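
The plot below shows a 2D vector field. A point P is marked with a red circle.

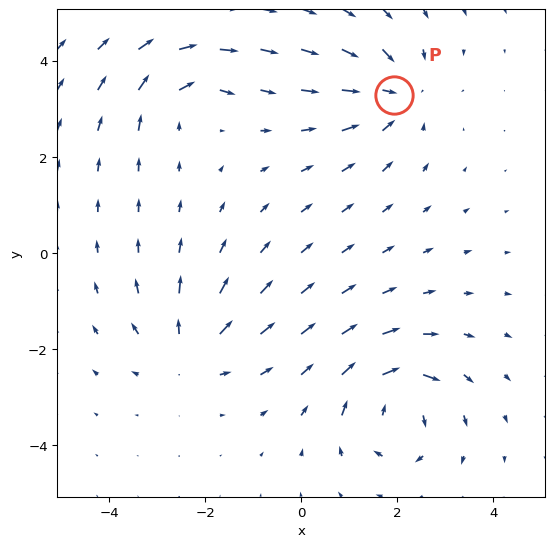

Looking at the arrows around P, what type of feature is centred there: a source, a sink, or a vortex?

At P (1.9, 3.3) the arrows converge inward. Divergence about -4, curl ≈0 — negative divergence with near-zero curl is a sink.

sink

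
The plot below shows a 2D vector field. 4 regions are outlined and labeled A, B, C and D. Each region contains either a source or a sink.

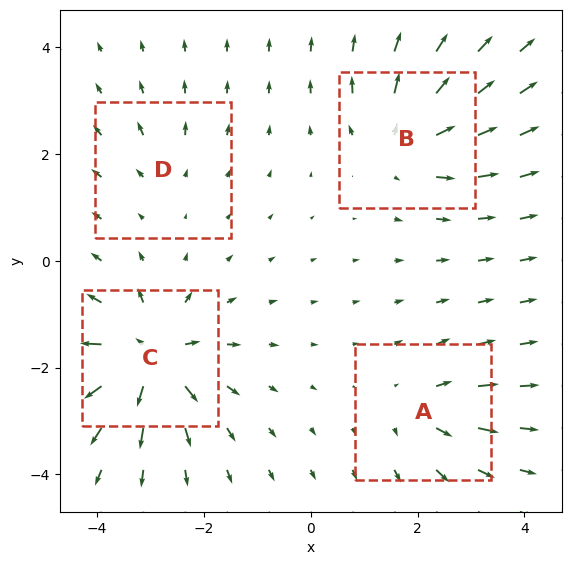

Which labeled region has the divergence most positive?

C

Divergence at each region's feature centre — A: about +4, B: about +6, C: about +8, D: about +3. Region C is most positive.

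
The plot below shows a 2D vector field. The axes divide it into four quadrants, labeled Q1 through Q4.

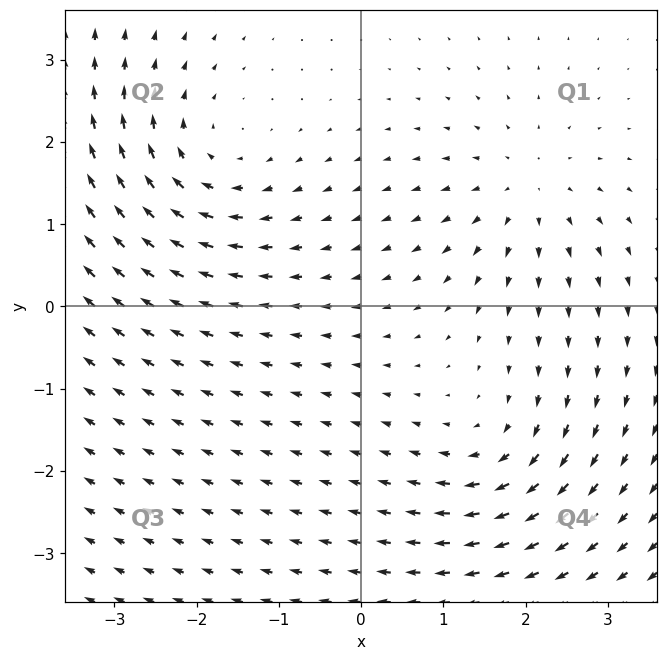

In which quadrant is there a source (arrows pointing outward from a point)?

The source sits at approximately (2.0, 1.4), which lies in quadrant Q1. The divergence there is about +3, positive as expected for a source.

Q1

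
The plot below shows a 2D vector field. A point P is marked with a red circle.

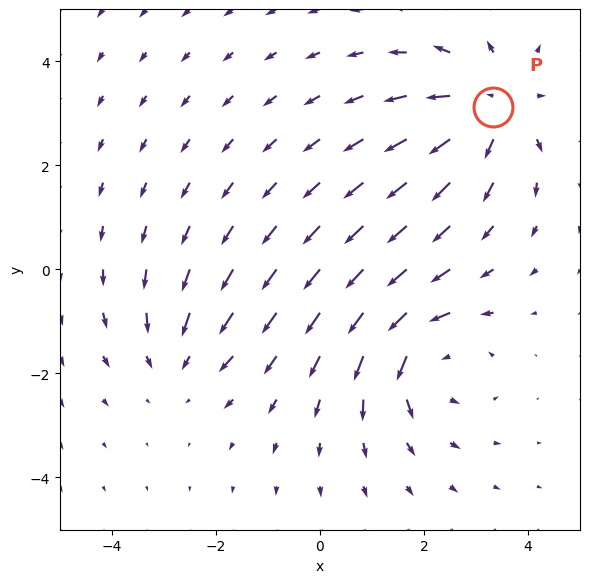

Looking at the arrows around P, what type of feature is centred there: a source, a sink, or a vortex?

source

At P (3.3, 3.1) the arrows spread outward. Divergence about +5, curl ≈0 — positive divergence with near-zero curl is a source.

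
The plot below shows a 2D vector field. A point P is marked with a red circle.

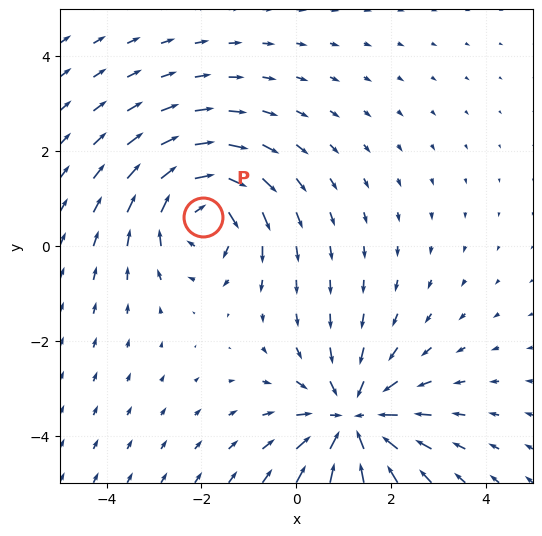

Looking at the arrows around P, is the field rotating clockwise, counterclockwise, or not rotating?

Near P at (-2.0, 0.6) the arrows circulate clockwise. The curl (z-component) there is about -4; negative curl means clockwise rotation.

clockwise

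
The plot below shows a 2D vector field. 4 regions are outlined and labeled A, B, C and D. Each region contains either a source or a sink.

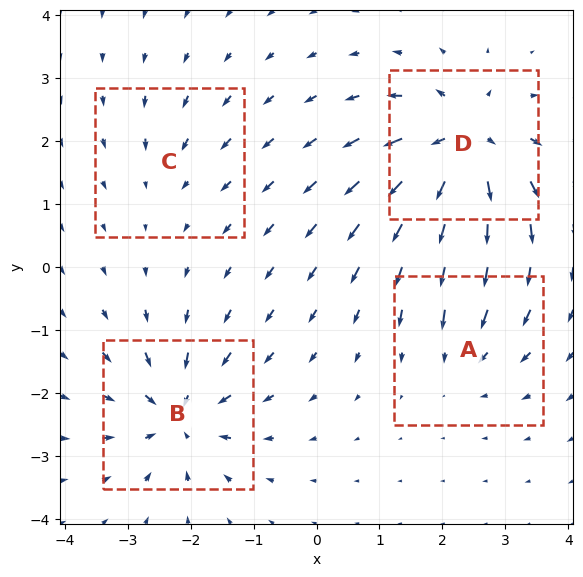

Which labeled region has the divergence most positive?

Divergence at each region's feature centre — A: about -4, B: about -7, C: about -2, D: about +8. Region D is most positive.

D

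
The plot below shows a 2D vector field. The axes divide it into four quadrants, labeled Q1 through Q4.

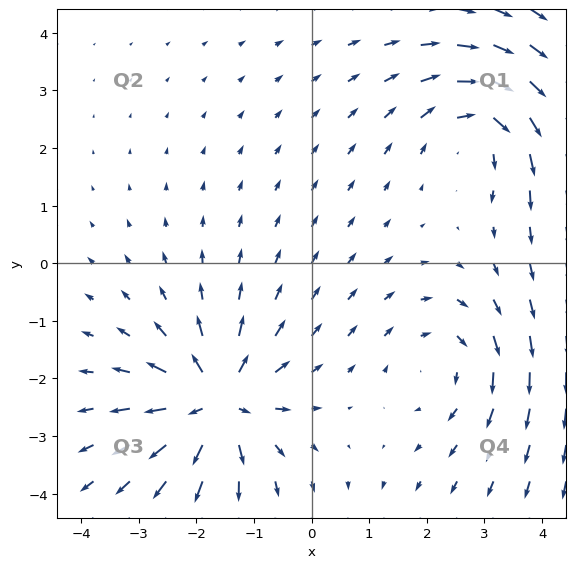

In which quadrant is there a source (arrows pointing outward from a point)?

The source sits at approximately (-1.6, -2.4), which lies in quadrant Q3. The divergence there is about +6, positive as expected for a source.

Q3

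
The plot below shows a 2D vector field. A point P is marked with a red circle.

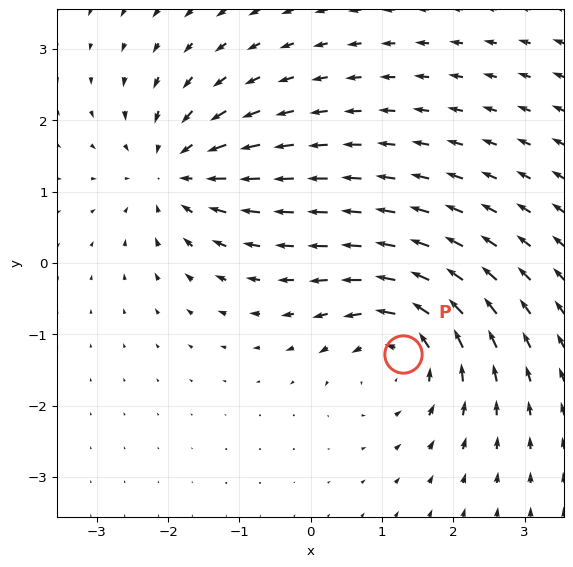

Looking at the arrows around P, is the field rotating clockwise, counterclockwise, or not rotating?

counterclockwise

Near P at (1.3, -1.3) the arrows circulate counterclockwise. The curl (z-component) there is about +5; positive curl means counterclockwise rotation.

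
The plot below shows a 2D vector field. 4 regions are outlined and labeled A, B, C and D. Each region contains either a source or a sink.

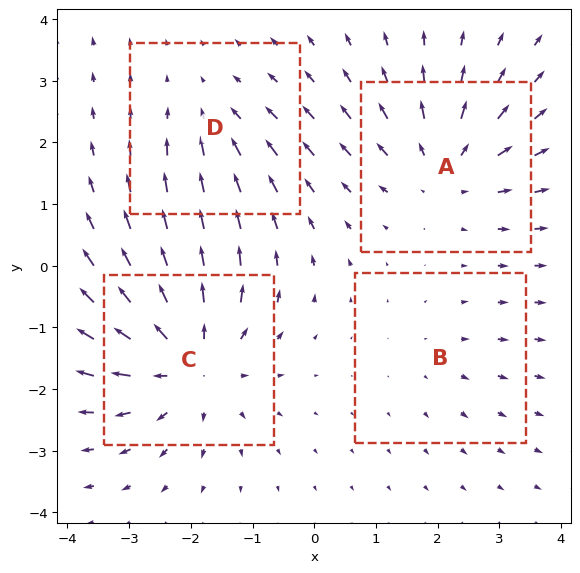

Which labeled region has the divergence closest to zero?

Divergence at each region's feature centre — A: about +4, B: about +2, C: about +6, D: about -3. Region B is closest to zero.

B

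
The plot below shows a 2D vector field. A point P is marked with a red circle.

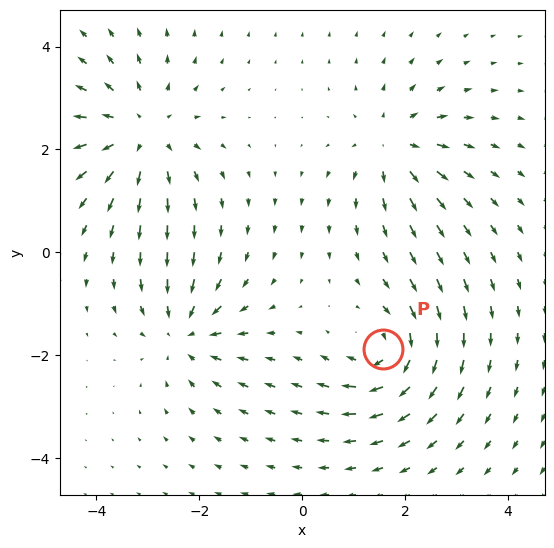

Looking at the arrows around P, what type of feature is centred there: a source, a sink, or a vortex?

At P (1.6, -1.9) the arrows circulate clockwise. Divergence ≈0, curl about -4 — near-zero divergence with nonzero curl is a vortex.

vortex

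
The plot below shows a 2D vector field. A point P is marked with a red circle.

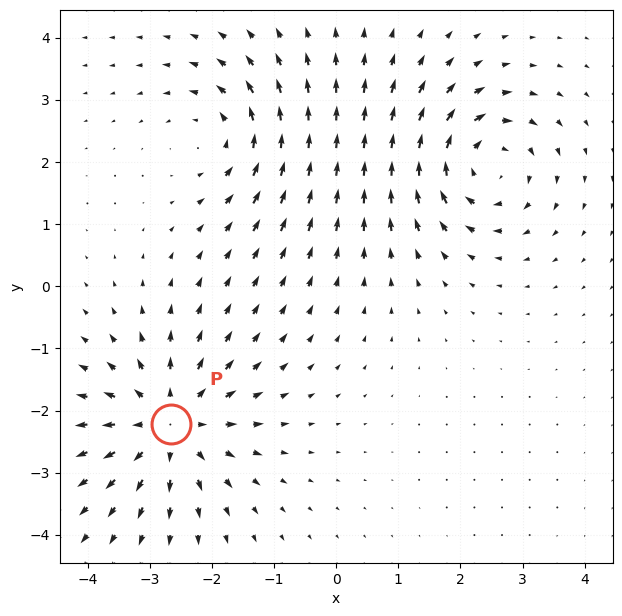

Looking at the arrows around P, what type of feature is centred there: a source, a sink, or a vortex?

At P (-2.7, -2.2) the arrows spread outward. Divergence about +5, curl ≈0 — positive divergence with near-zero curl is a source.

source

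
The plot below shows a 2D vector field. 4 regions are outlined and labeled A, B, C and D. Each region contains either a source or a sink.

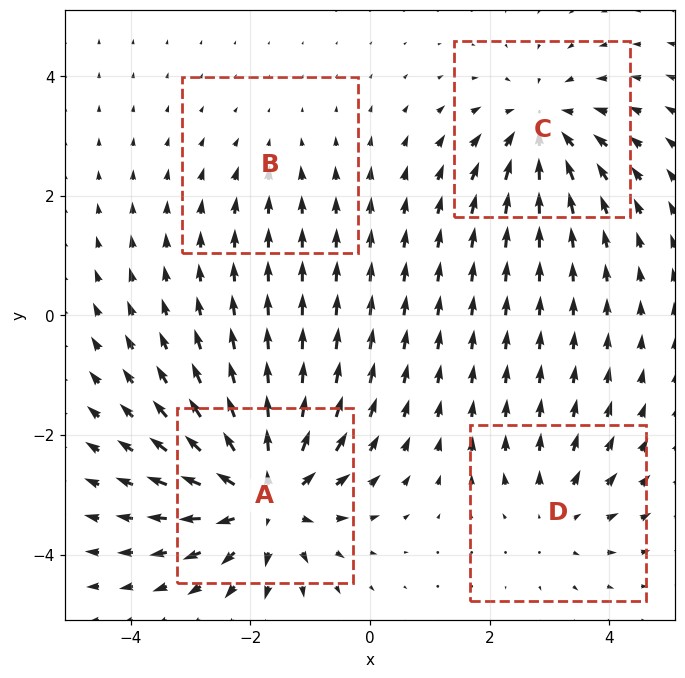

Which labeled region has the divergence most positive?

A

Divergence at each region's feature centre — A: about +7, B: about -2, C: about -5, D: about +3. Region A is most positive.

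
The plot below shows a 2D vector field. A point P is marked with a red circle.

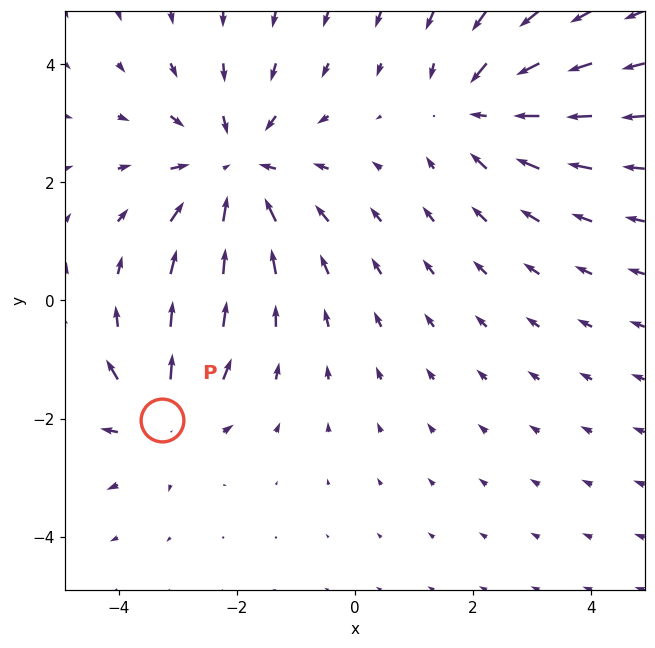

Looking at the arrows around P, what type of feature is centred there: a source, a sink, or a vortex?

At P (-3.3, -2.0) the arrows spread outward. Divergence about +4, curl ≈0 — positive divergence with near-zero curl is a source.

source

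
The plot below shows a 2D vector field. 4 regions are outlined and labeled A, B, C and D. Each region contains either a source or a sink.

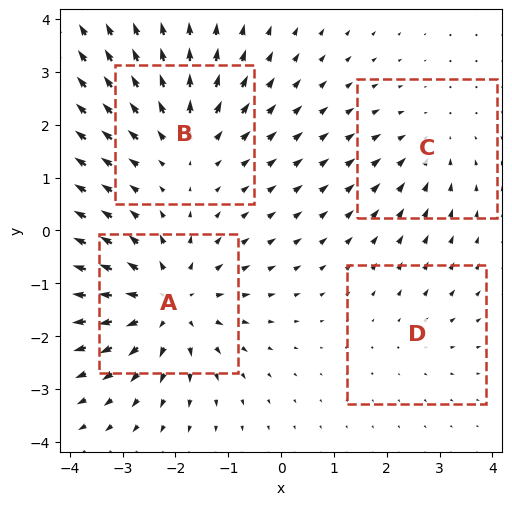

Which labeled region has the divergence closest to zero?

Divergence at each region's feature centre — A: about +6, B: about +4, C: about -3, D: about +2. Region D is closest to zero.

D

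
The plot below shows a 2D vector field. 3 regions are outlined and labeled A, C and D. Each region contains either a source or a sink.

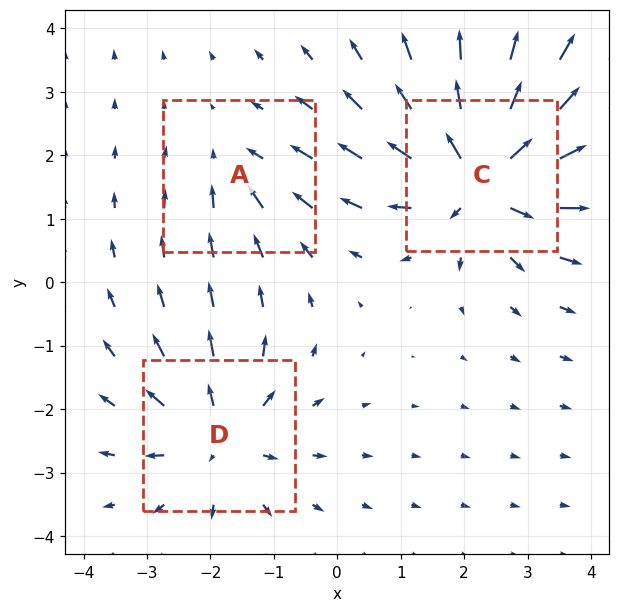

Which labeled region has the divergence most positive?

Divergence at each region's feature centre — A: about -2, C: about +6, D: about +4. Region C is most positive.

C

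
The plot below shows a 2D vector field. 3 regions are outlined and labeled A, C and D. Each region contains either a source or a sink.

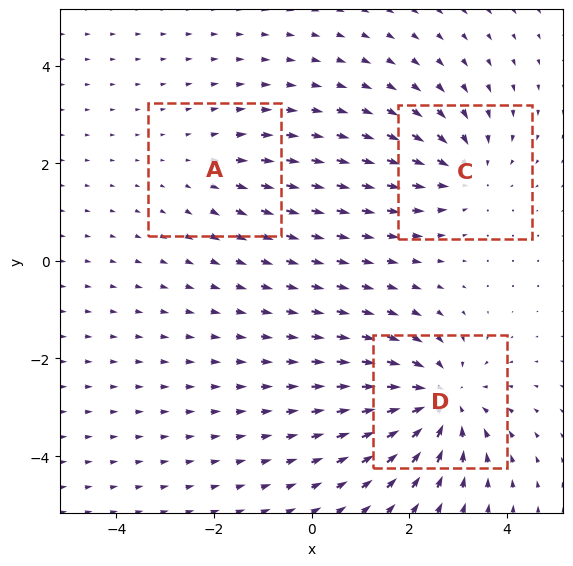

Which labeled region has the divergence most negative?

D

Divergence at each region's feature centre — A: about +2, C: about -3, D: about -5. Region D is most negative.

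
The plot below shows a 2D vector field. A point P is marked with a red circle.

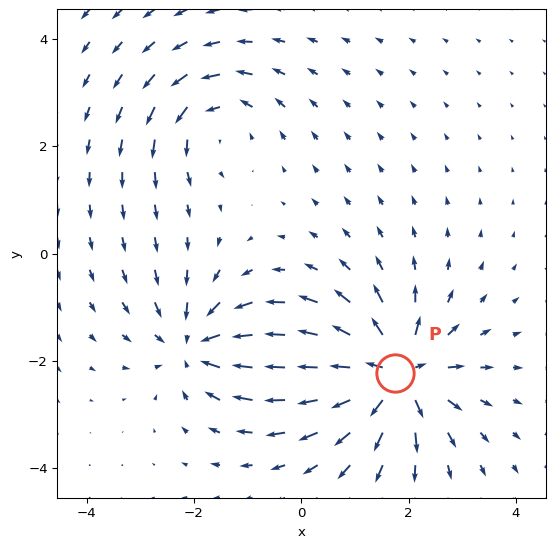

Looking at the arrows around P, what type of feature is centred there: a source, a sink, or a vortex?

At P (1.7, -2.2) the arrows spread outward. Divergence about +5, curl ≈0 — positive divergence with near-zero curl is a source.

source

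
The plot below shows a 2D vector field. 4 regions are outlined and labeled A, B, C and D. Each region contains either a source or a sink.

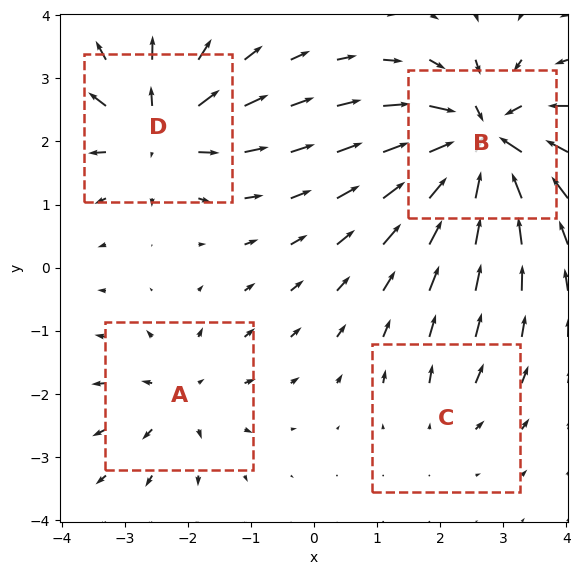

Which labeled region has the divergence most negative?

Divergence at each region's feature centre — A: about +4, B: about -9, C: about +2, D: about +6. Region B is most negative.

B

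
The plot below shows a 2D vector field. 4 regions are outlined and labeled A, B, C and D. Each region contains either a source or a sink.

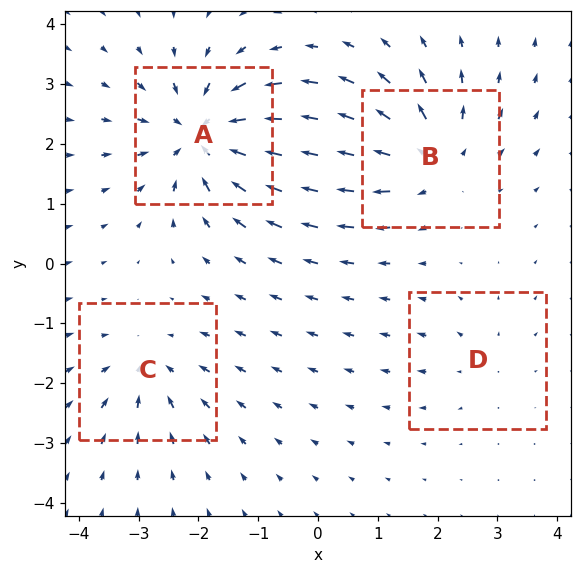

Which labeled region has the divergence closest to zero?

Divergence at each region's feature centre — A: about -7, B: about +6, C: about -4, D: about +2. Region D is closest to zero.

D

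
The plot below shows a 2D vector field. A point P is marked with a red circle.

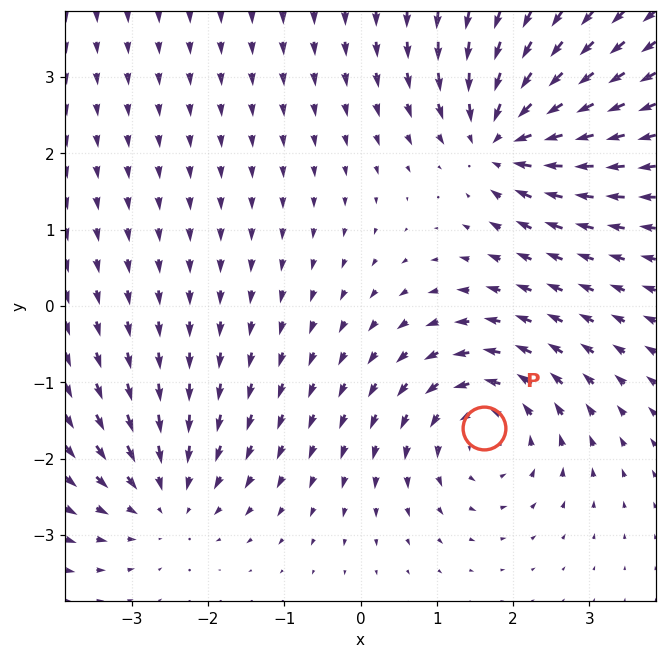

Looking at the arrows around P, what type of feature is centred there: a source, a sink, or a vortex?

At P (1.6, -1.6) the arrows circulate counterclockwise. Divergence ≈0, curl about +5 — near-zero divergence with nonzero curl is a vortex.

vortex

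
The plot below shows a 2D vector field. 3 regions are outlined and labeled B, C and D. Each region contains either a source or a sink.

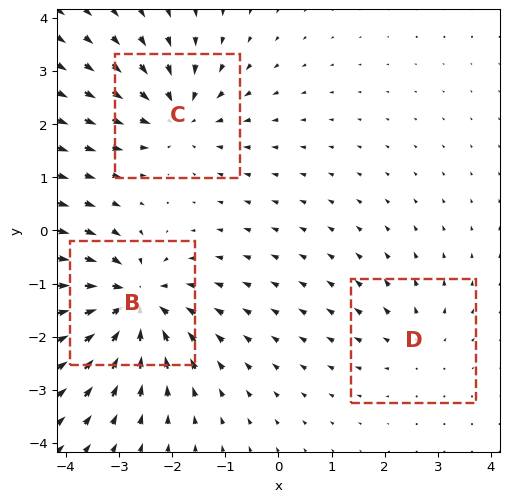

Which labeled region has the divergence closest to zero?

Divergence at each region's feature centre — B: about -5, C: about -4, D: about +2. Region D is closest to zero.

D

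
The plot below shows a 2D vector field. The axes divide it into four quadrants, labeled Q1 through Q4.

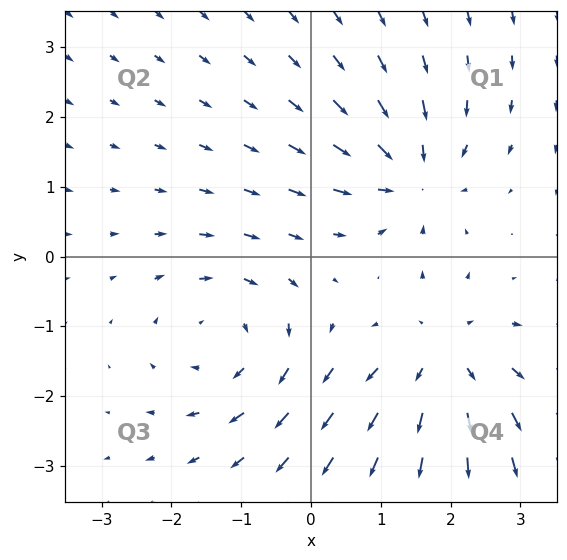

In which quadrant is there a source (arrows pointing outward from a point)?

The source sits at approximately (1.9, -1.5), which lies in quadrant Q4. The divergence there is about +3, positive as expected for a source.

Q4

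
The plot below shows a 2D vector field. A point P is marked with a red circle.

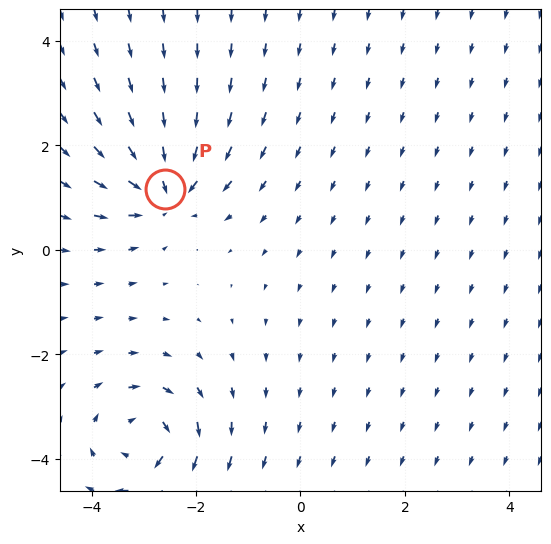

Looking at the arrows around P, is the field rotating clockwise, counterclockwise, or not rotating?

Near P at (-2.6, 1.2) the arrows show no circulation. The curl there is ≈0.

not rotating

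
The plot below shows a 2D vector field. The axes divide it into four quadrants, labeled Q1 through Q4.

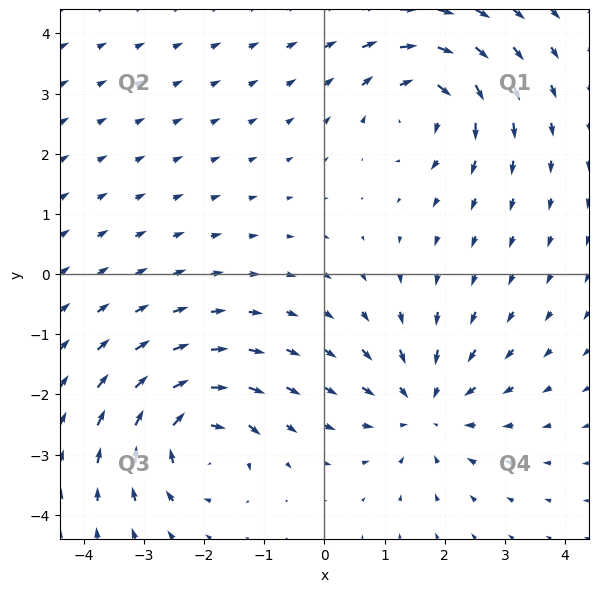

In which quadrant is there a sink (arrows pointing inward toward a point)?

The sink sits at approximately (1.7, -2.2), which lies in quadrant Q4. The divergence there is about -5, negative as expected for a sink.

Q4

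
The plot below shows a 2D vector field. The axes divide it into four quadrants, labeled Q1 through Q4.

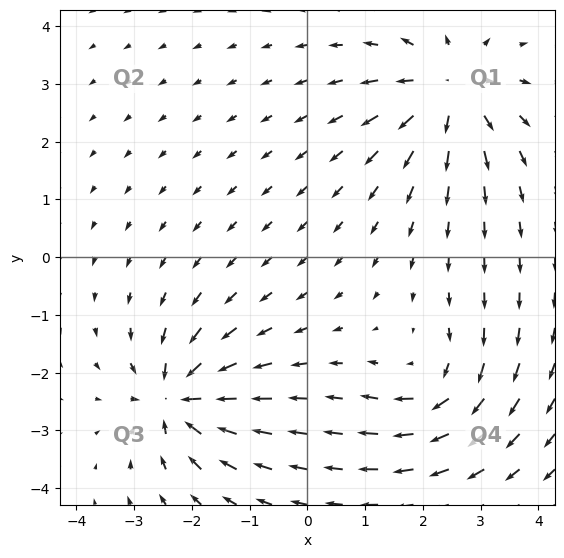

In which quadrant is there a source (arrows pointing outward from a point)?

Q1

The source sits at approximately (2.5, 2.9), which lies in quadrant Q1. The divergence there is about +5, positive as expected for a source.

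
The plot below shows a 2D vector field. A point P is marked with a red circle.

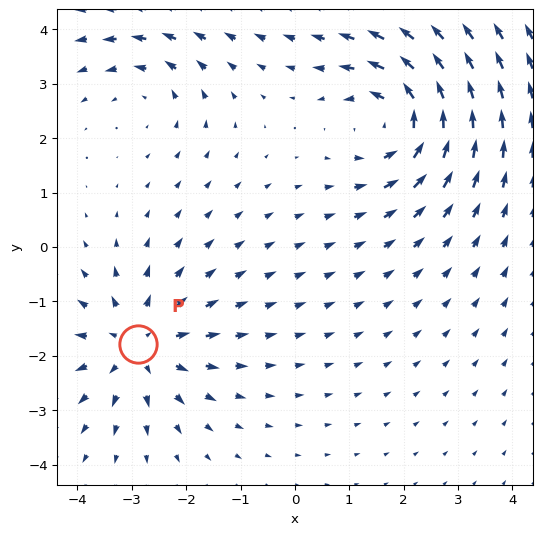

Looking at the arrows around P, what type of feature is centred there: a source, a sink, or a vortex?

source

At P (-2.9, -1.8) the arrows spread outward. Divergence about +4, curl ≈0 — positive divergence with near-zero curl is a source.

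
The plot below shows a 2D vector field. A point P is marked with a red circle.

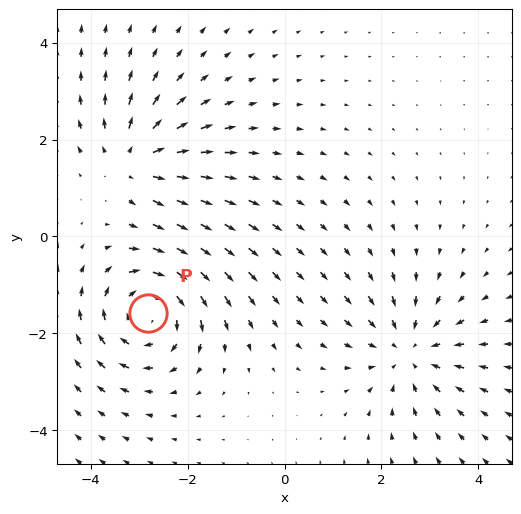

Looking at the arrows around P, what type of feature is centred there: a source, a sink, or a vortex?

vortex

At P (-2.8, -1.6) the arrows circulate clockwise. Divergence ≈0, curl about -4 — near-zero divergence with nonzero curl is a vortex.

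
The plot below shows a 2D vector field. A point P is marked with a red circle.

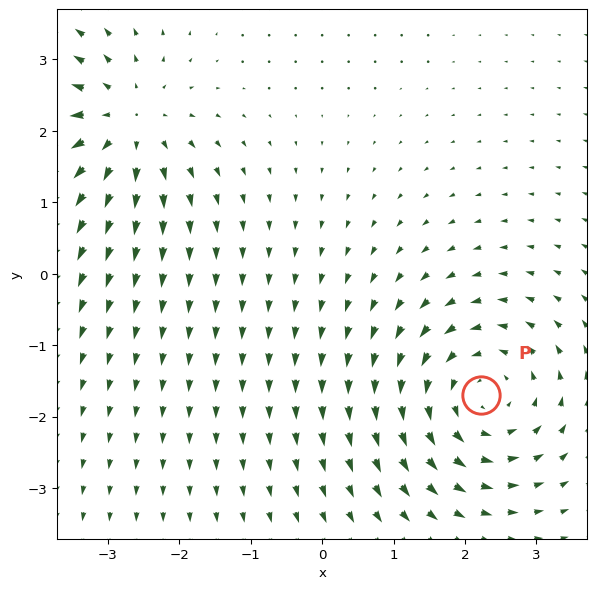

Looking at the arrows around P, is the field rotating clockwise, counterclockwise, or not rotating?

Near P at (2.2, -1.7) the arrows circulate counterclockwise. The curl (z-component) there is about +4; positive curl means counterclockwise rotation.

counterclockwise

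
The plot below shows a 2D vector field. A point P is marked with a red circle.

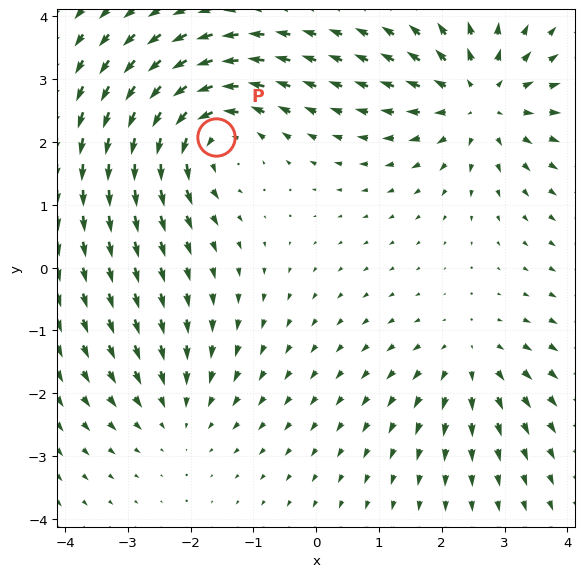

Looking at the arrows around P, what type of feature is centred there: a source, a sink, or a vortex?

vortex

At P (-1.6, 2.1) the arrows circulate counterclockwise. Divergence ≈0, curl about +5 — near-zero divergence with nonzero curl is a vortex.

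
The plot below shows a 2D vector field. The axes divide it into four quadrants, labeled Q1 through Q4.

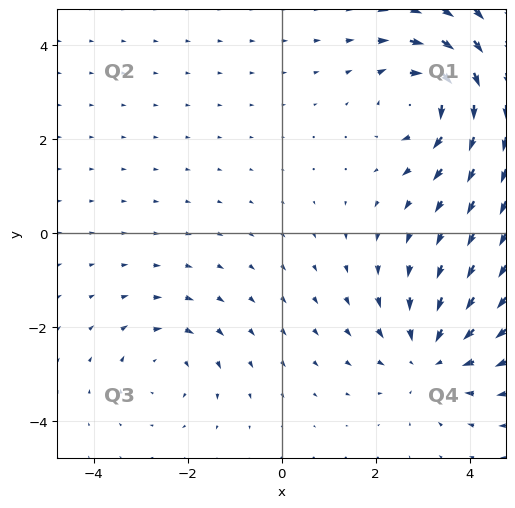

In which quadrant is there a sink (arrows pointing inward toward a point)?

Q4

The sink sits at approximately (3.2, -2.6), which lies in quadrant Q4. The divergence there is about -3, negative as expected for a sink.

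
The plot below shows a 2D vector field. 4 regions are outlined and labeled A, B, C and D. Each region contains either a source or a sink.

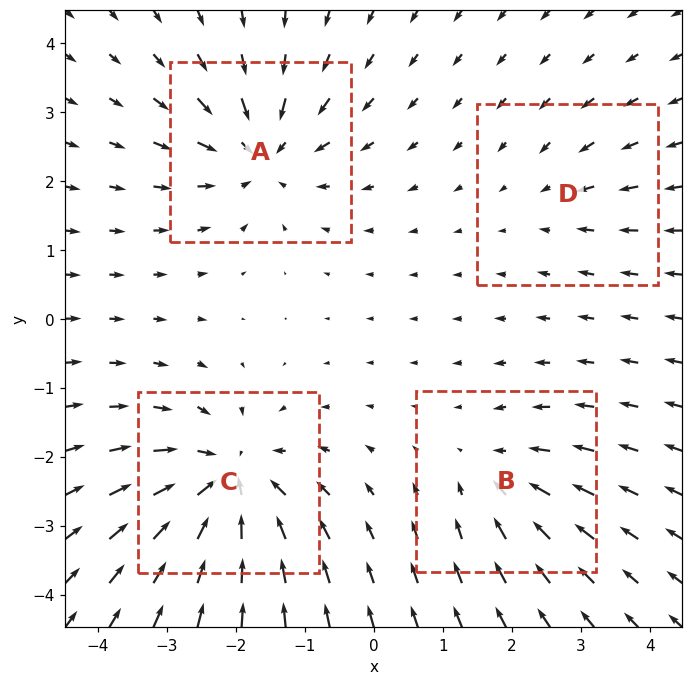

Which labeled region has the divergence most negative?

C

Divergence at each region's feature centre — A: about -6, B: about -4, C: about -7, D: about -2. Region C is most negative.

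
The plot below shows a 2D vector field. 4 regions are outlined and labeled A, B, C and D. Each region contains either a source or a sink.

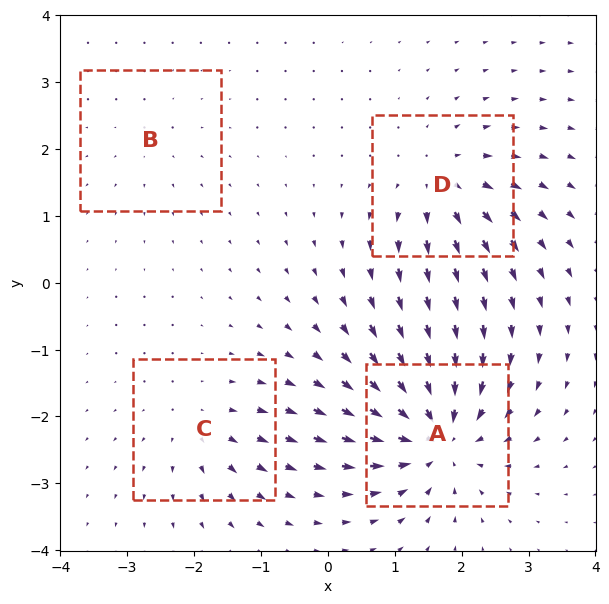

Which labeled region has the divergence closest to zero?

Divergence at each region's feature centre — A: about -8, B: about +2, C: about +4, D: about +6. Region B is closest to zero.

B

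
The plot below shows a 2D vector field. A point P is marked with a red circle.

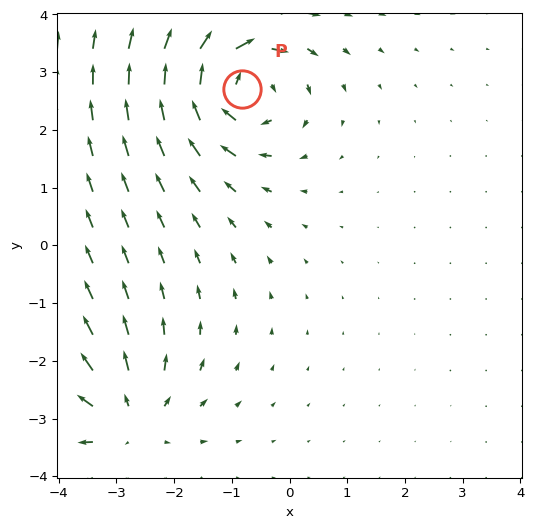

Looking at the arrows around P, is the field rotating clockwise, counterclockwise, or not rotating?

Near P at (-0.8, 2.7) the arrows circulate clockwise. The curl (z-component) there is about -5; negative curl means clockwise rotation.

clockwise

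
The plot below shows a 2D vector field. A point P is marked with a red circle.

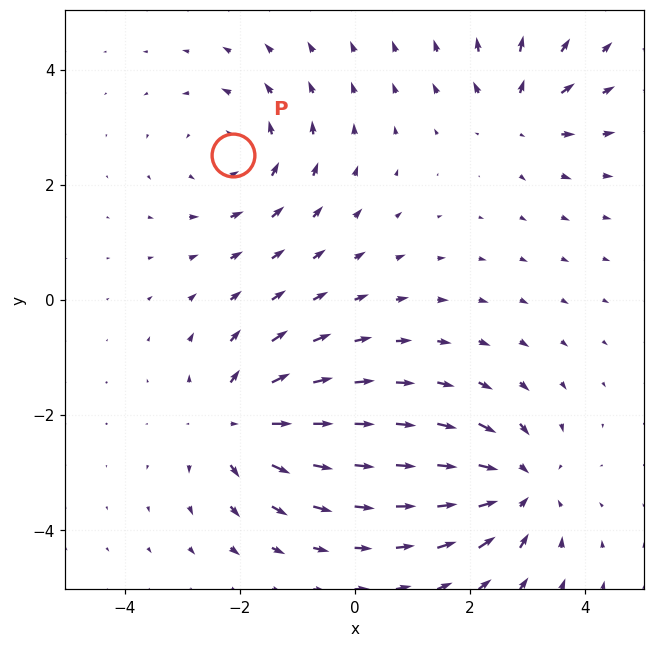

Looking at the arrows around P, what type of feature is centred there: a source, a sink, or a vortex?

vortex

At P (-2.1, 2.5) the arrows circulate counterclockwise. Divergence ≈0, curl about +3 — near-zero divergence with nonzero curl is a vortex.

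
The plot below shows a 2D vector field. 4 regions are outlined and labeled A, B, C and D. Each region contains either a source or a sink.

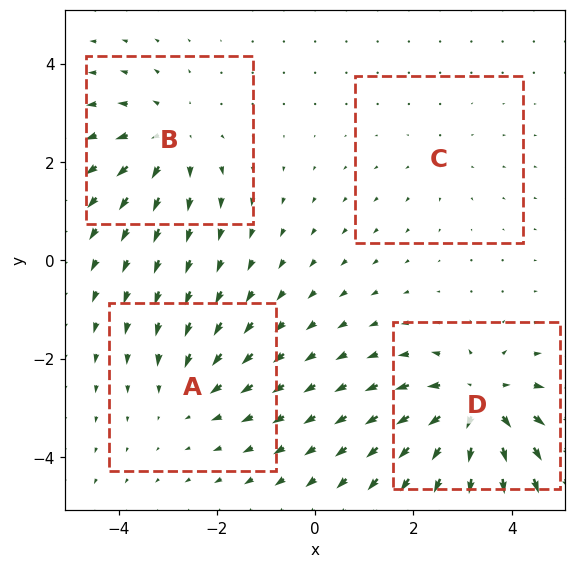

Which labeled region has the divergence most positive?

D

Divergence at each region's feature centre — A: about -3, B: about +4, C: about +2, D: about +6. Region D is most positive.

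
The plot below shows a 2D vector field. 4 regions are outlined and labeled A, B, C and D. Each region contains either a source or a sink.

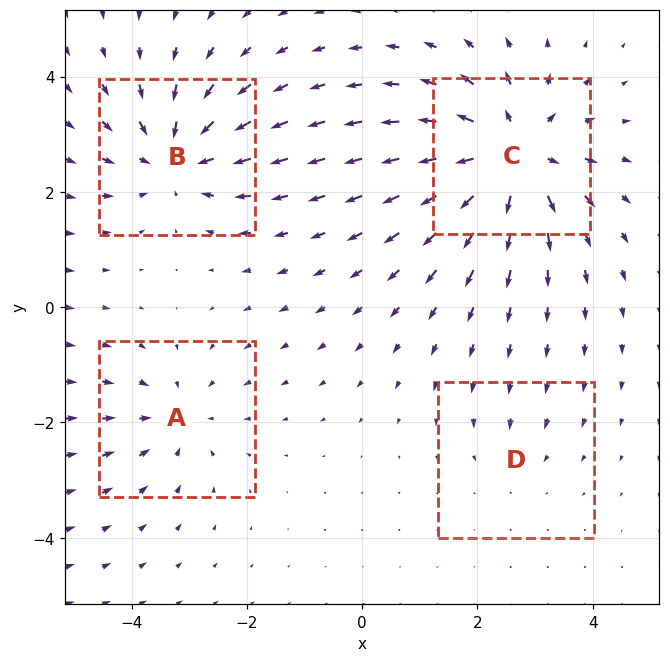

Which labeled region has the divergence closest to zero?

Divergence at each region's feature centre — A: about -3, B: about -5, C: about +7, D: about -2. Region D is closest to zero.

D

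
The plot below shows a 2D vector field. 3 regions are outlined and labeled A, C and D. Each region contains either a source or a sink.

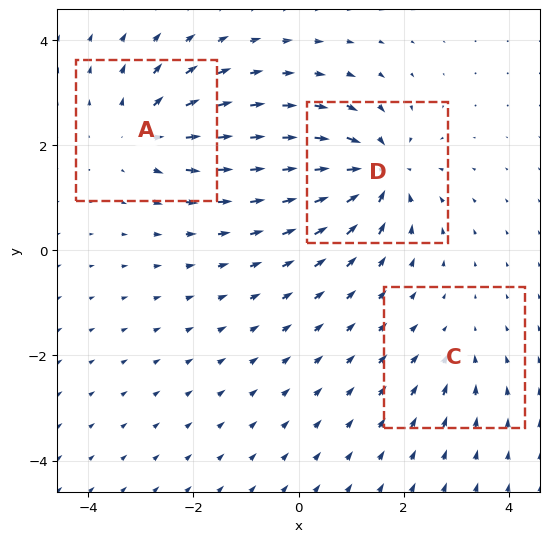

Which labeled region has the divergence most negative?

Divergence at each region's feature centre — A: about +4, C: about -2, D: about -5. Region D is most negative.

D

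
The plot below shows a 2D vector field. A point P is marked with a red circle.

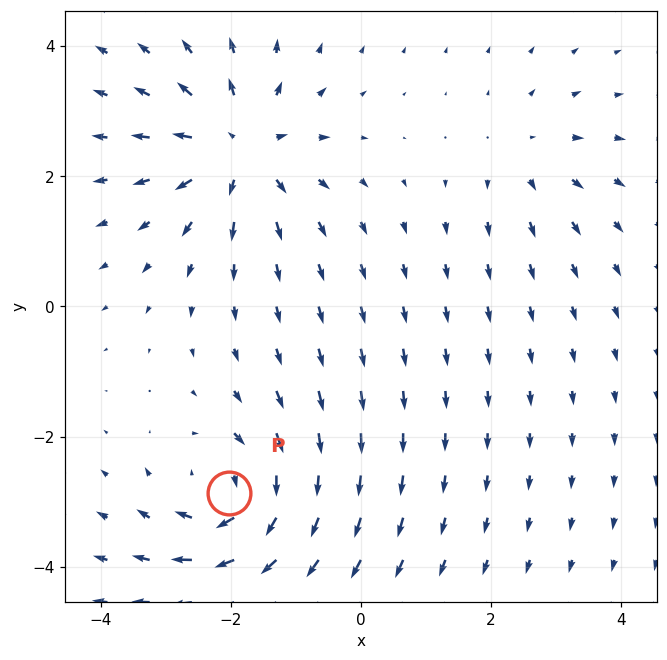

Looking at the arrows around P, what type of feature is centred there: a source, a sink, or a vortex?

vortex

At P (-2.0, -2.9) the arrows circulate clockwise. Divergence ≈0, curl about -6 — near-zero divergence with nonzero curl is a vortex.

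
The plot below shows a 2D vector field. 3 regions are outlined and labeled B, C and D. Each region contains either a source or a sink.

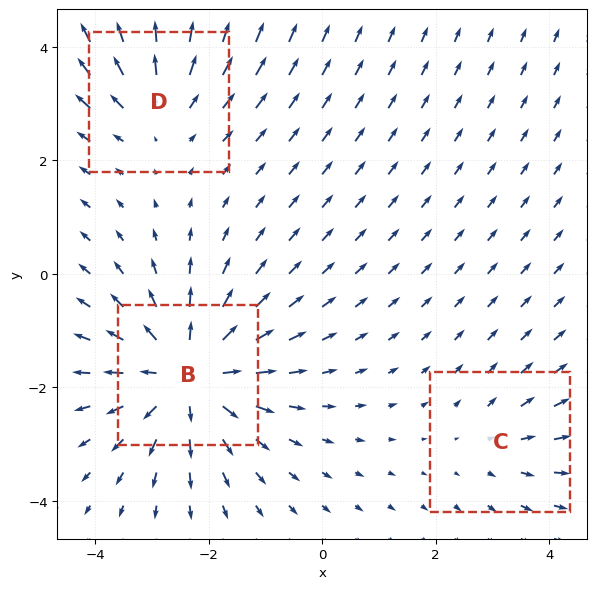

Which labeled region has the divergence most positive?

B

Divergence at each region's feature centre — B: about +5, C: about +2, D: about +3. Region B is most positive.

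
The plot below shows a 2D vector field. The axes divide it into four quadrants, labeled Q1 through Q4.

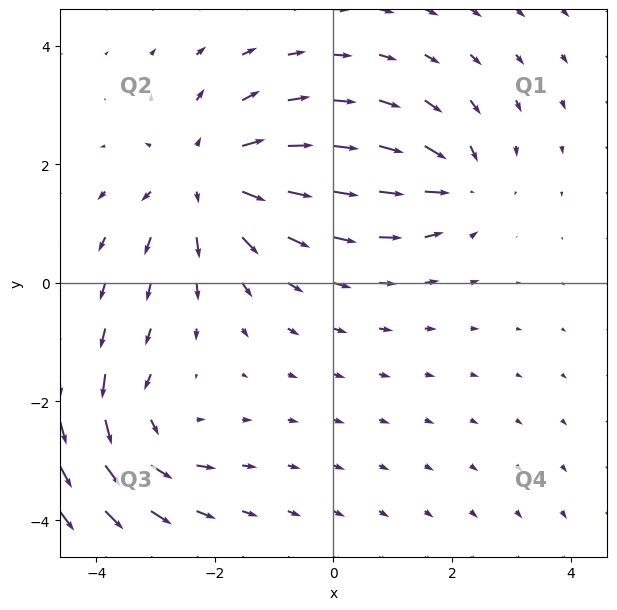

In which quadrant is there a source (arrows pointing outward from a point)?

The source sits at approximately (-2.1, 1.8), which lies in quadrant Q2. The divergence there is about +4, positive as expected for a source.

Q2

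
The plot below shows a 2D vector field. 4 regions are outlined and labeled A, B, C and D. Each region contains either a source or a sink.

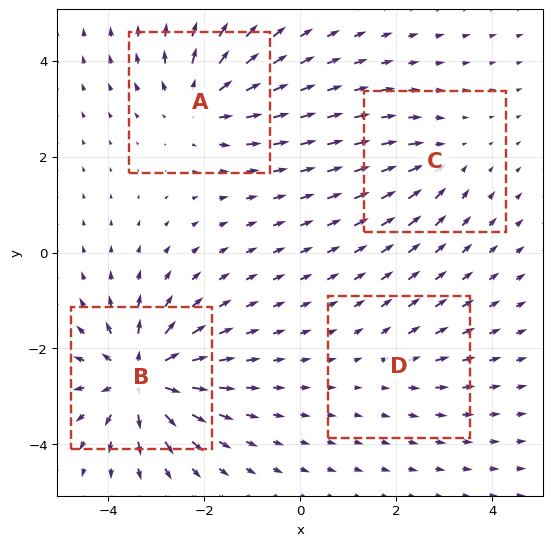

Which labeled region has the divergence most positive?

B

Divergence at each region's feature centre — A: about +5, B: about +8, C: about -3, D: about +2. Region B is most positive.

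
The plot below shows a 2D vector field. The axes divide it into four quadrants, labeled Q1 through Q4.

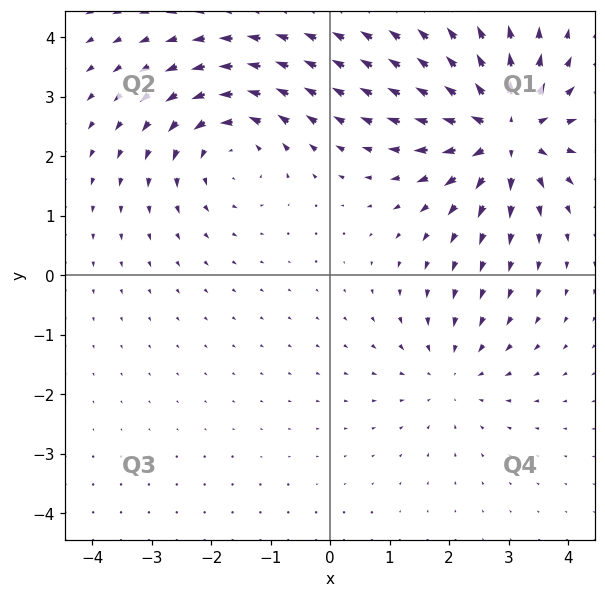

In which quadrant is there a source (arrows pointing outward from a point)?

Q1

The source sits at approximately (2.9, 2.4), which lies in quadrant Q1. The divergence there is about +6, positive as expected for a source.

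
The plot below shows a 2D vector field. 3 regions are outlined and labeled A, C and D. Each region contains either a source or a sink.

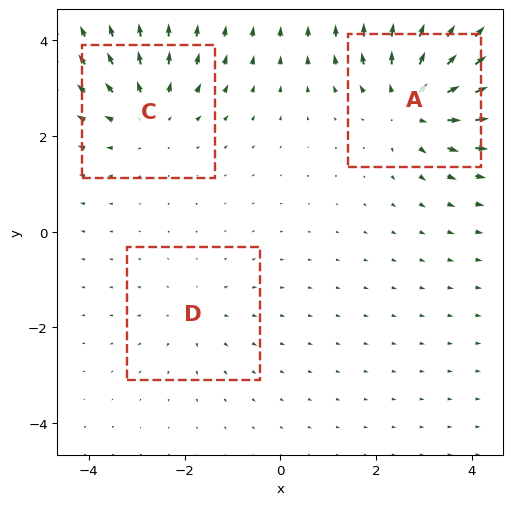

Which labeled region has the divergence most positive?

A

Divergence at each region's feature centre — A: about +4, C: about +3, D: about +2. Region A is most positive.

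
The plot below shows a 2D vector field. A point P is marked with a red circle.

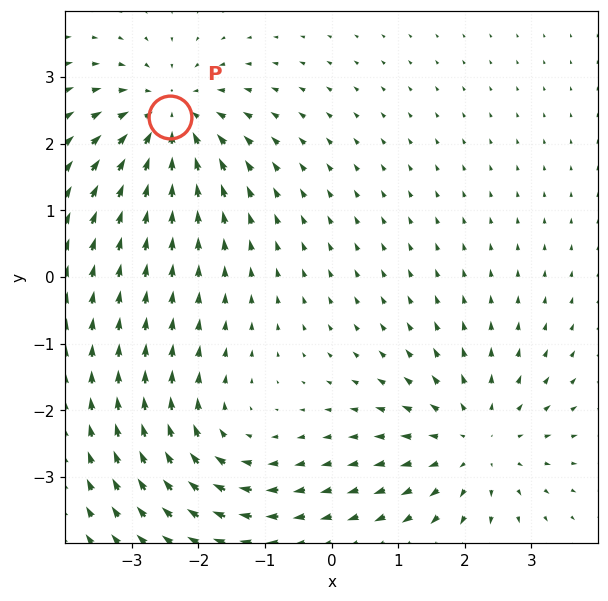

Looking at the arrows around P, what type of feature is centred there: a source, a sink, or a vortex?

At P (-2.4, 2.4) the arrows converge inward. Divergence about -5, curl ≈0 — negative divergence with near-zero curl is a sink.

sink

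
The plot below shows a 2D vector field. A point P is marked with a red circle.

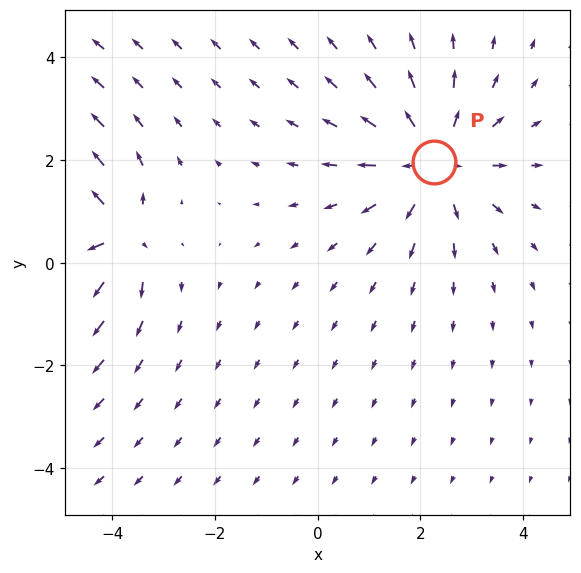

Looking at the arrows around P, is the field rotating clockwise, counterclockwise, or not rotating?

not rotating

Near P at (2.3, 2.0) the arrows show no circulation. The curl there is ≈0.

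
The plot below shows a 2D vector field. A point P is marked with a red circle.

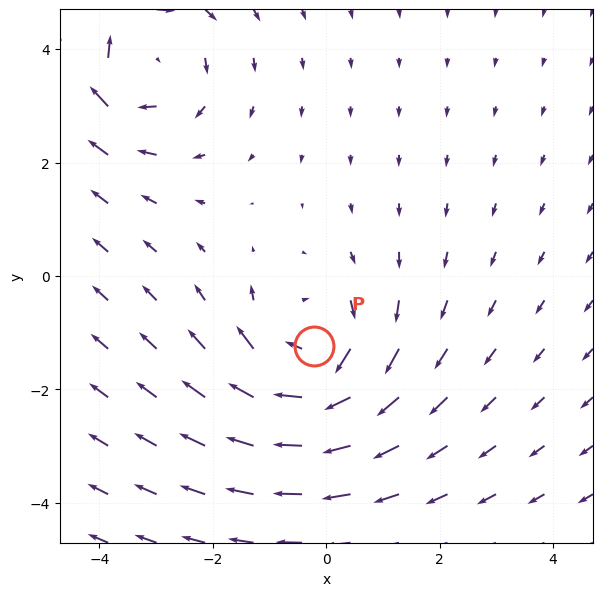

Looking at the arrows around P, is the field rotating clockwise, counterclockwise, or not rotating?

clockwise

Near P at (-0.2, -1.2) the arrows circulate clockwise. The curl (z-component) there is about -4; negative curl means clockwise rotation.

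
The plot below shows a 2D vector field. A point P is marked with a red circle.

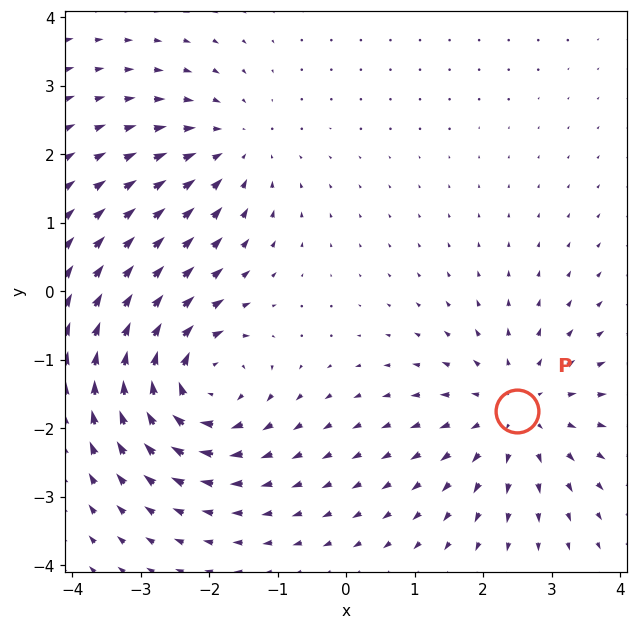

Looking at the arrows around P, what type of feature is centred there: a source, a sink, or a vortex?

At P (2.5, -1.7) the arrows spread outward. Divergence about +4, curl ≈0 — positive divergence with near-zero curl is a source.

source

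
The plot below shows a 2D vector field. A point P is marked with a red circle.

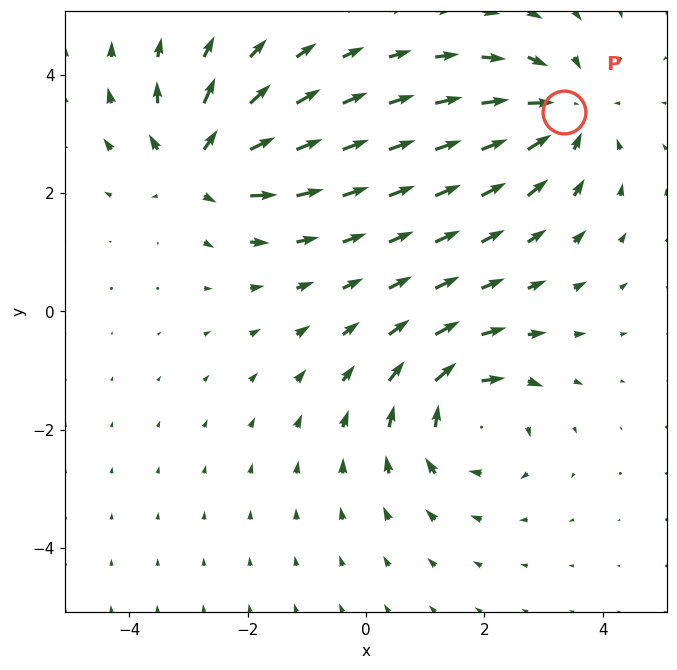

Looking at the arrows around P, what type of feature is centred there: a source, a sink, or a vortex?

sink

At P (3.3, 3.4) the arrows converge inward. Divergence about -4, curl ≈0 — negative divergence with near-zero curl is a sink.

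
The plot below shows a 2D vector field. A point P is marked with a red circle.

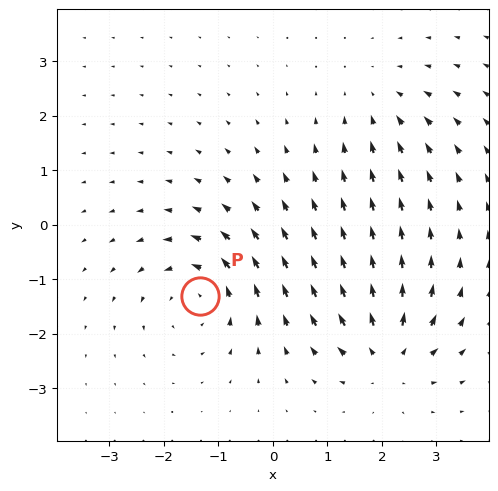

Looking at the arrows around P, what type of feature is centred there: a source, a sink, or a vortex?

At P (-1.3, -1.3) the arrows circulate counterclockwise. Divergence ≈0, curl about +4 — near-zero divergence with nonzero curl is a vortex.

vortex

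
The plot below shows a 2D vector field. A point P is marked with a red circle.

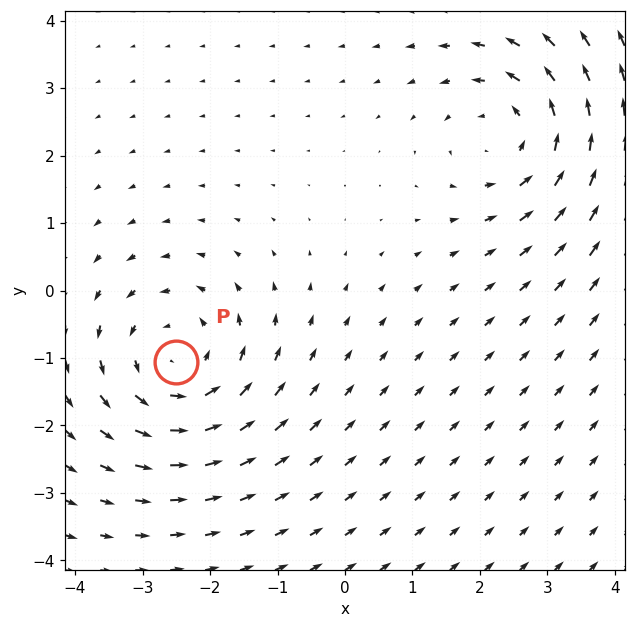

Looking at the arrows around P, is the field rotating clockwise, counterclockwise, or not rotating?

counterclockwise

Near P at (-2.5, -1.1) the arrows circulate counterclockwise. The curl (z-component) there is about +3; positive curl means counterclockwise rotation.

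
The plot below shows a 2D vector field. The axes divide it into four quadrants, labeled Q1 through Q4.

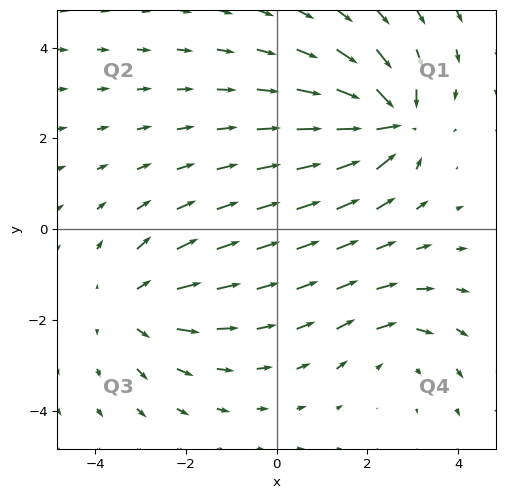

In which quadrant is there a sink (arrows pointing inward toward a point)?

The sink sits at approximately (2.5, 2.4), which lies in quadrant Q1. The divergence there is about -6, negative as expected for a sink.

Q1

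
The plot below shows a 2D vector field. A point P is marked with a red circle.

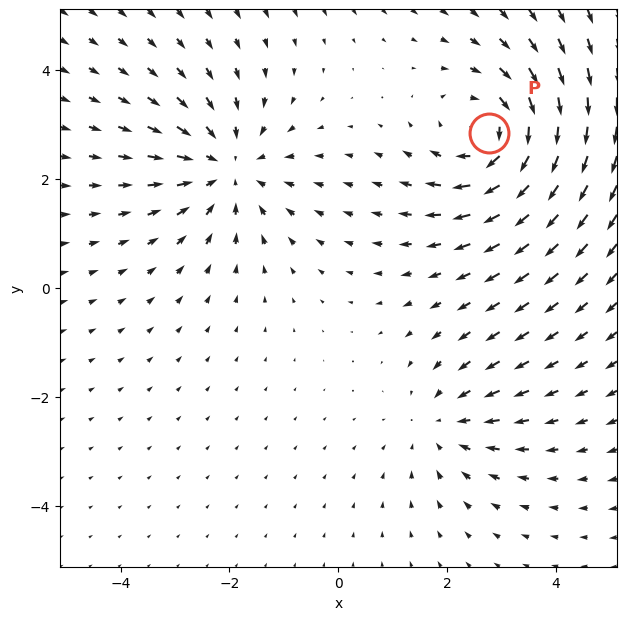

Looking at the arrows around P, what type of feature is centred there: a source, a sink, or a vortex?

At P (2.8, 2.9) the arrows circulate clockwise. Divergence ≈0, curl about -5 — near-zero divergence with nonzero curl is a vortex.

vortex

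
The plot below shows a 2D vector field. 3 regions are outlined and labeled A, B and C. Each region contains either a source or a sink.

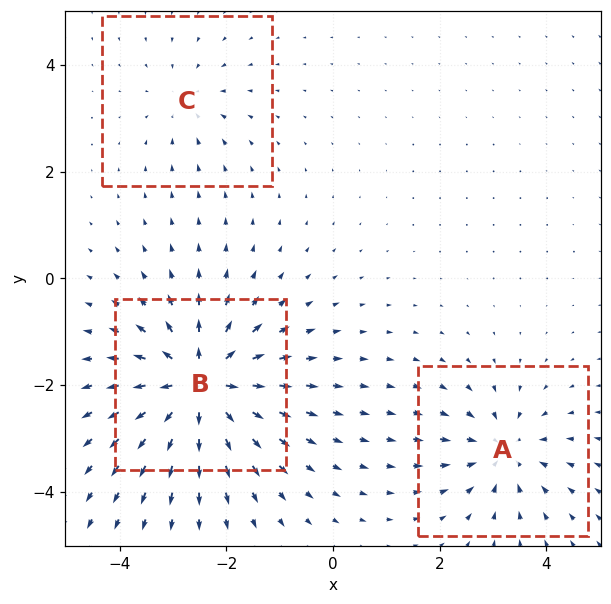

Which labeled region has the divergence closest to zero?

Divergence at each region's feature centre — A: about -4, B: about +7, C: about -2. Region C is closest to zero.

C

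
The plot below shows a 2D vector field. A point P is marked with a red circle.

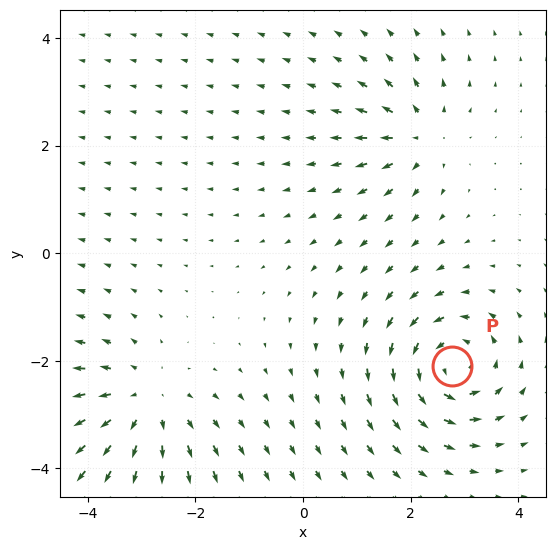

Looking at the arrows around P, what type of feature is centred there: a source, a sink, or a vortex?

vortex

At P (2.8, -2.1) the arrows circulate counterclockwise. Divergence ≈0, curl about +5 — near-zero divergence with nonzero curl is a vortex.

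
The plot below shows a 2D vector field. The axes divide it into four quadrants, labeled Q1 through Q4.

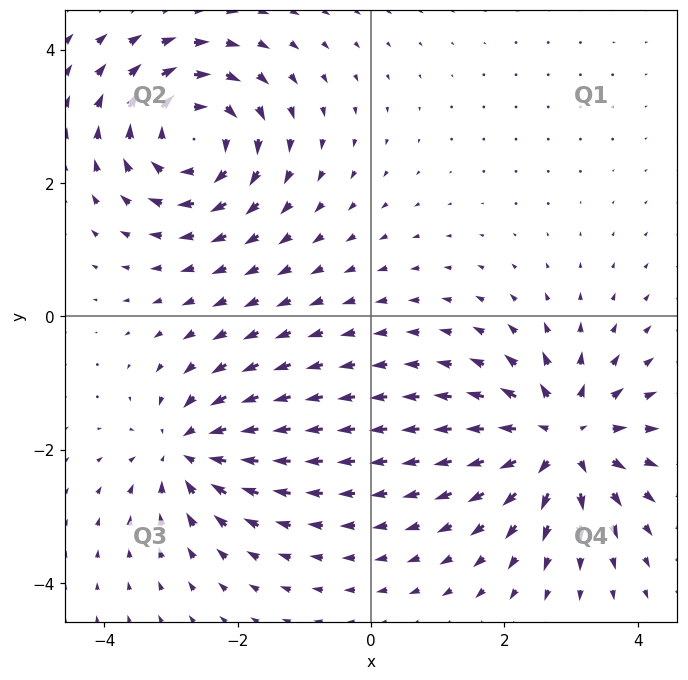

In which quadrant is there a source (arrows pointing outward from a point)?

Q4

The source sits at approximately (2.9, -1.8), which lies in quadrant Q4. The divergence there is about +6, positive as expected for a source.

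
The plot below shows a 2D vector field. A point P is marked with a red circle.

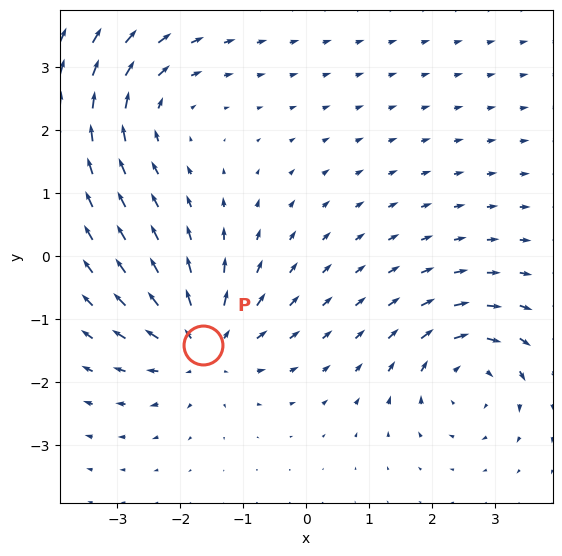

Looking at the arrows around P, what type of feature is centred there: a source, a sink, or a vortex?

At P (-1.6, -1.4) the arrows spread outward. Divergence about +6, curl ≈0 — positive divergence with near-zero curl is a source.

source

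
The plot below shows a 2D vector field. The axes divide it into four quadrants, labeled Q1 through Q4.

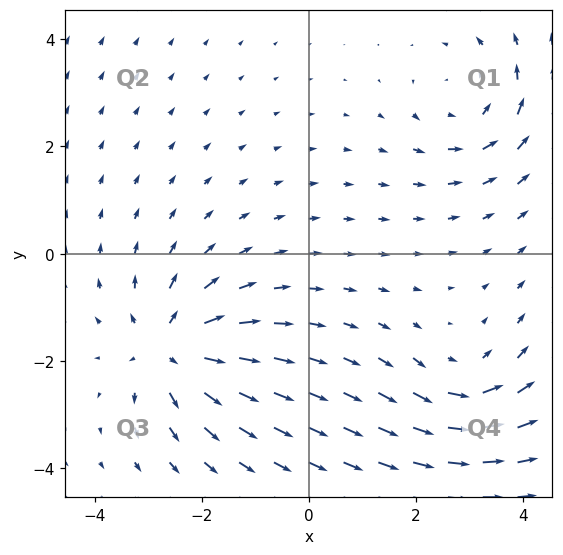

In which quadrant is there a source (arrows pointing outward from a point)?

Q3

The source sits at approximately (-2.6, -1.8), which lies in quadrant Q3. The divergence there is about +4, positive as expected for a source.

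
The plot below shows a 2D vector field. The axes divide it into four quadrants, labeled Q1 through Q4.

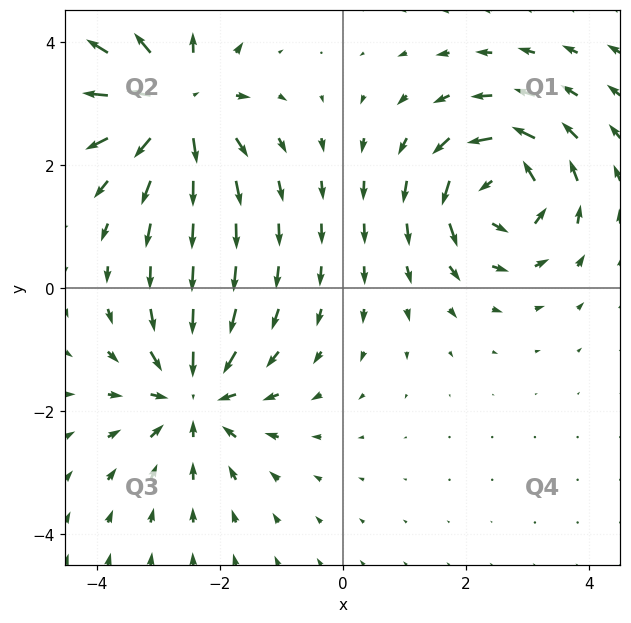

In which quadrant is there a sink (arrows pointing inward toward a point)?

Q3

The sink sits at approximately (-2.4, -1.8), which lies in quadrant Q3. The divergence there is about -4, negative as expected for a sink.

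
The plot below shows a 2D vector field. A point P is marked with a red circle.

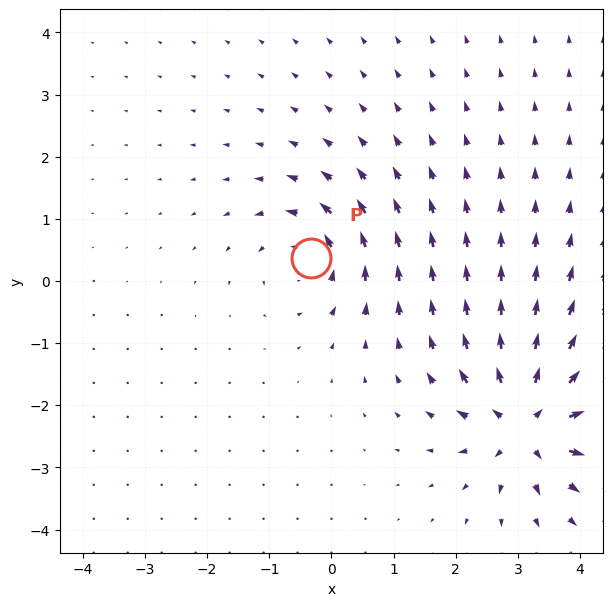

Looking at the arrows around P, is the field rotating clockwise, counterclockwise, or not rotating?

counterclockwise

Near P at (-0.3, 0.4) the arrows circulate counterclockwise. The curl (z-component) there is about +5; positive curl means counterclockwise rotation.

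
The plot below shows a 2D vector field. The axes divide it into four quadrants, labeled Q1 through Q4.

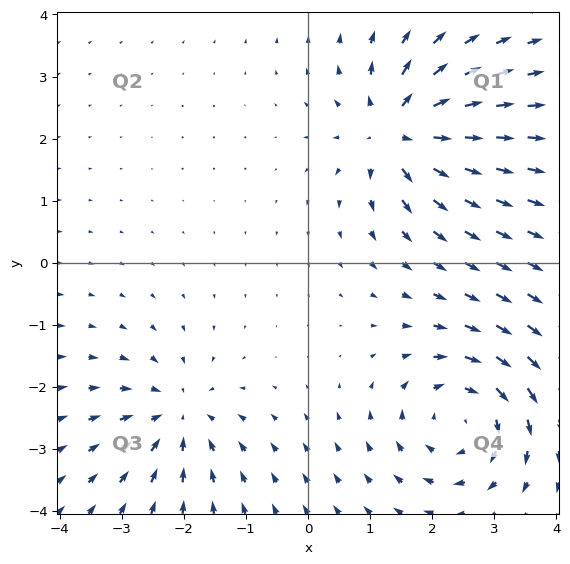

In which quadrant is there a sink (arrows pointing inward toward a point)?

The sink sits at approximately (-2.1, -2.5), which lies in quadrant Q3. The divergence there is about -4, negative as expected for a sink.

Q3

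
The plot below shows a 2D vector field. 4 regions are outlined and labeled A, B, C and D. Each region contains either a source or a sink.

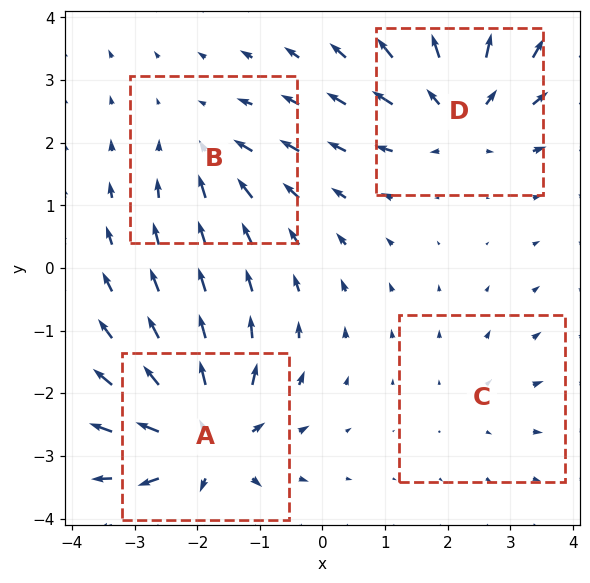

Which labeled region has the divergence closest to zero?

C

Divergence at each region's feature centre — A: about +7, B: about -4, C: about +2, D: about +6. Region C is closest to zero.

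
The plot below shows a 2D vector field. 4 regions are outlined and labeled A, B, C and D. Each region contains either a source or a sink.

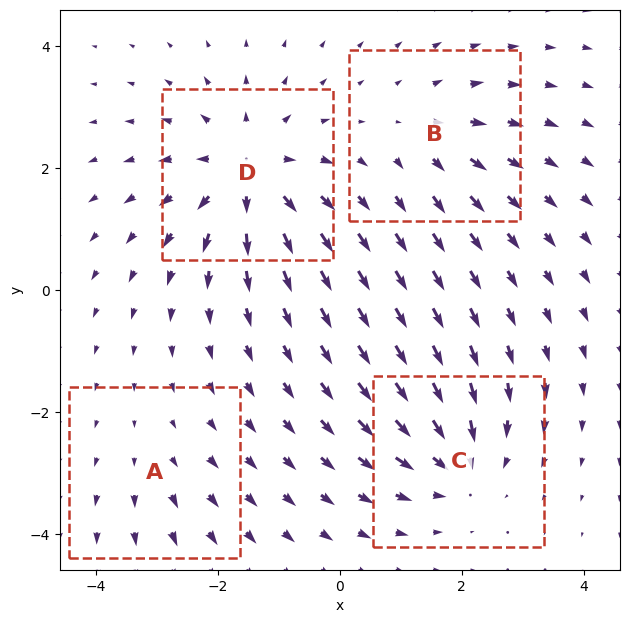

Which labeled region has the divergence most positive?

D

Divergence at each region's feature centre — A: about +2, B: about +4, C: about -5, D: about +7. Region D is most positive.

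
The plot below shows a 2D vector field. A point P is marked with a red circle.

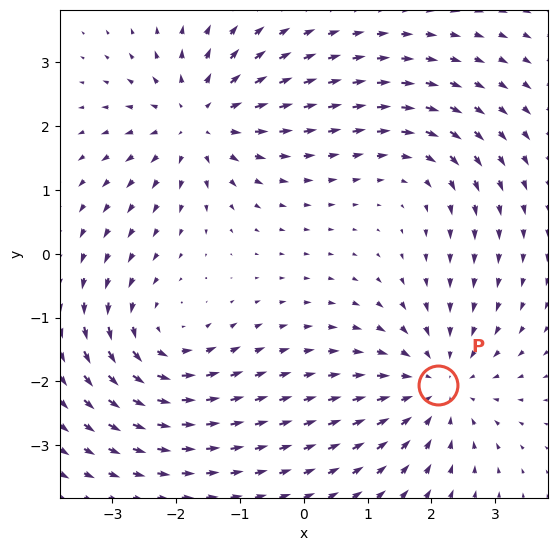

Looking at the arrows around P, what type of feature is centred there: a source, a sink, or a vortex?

sink

At P (2.1, -2.1) the arrows converge inward. Divergence about -4, curl ≈0 — negative divergence with near-zero curl is a sink.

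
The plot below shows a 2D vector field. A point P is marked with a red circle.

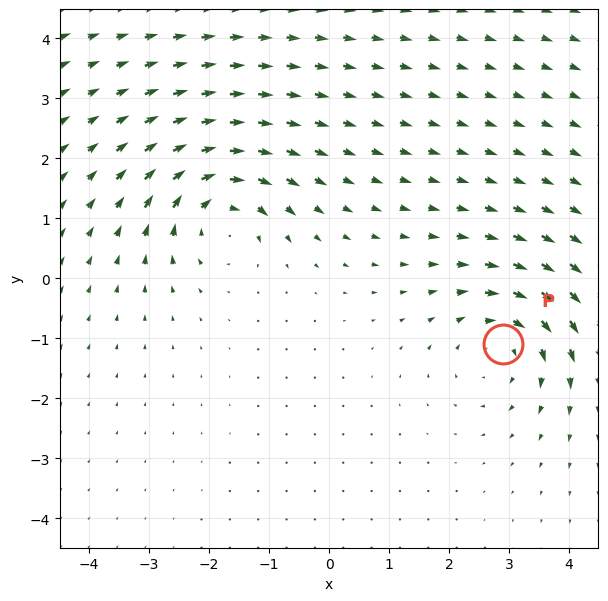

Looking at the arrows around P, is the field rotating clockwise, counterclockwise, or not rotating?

Near P at (2.9, -1.1) the arrows circulate clockwise. The curl (z-component) there is about -3; negative curl means clockwise rotation.

clockwise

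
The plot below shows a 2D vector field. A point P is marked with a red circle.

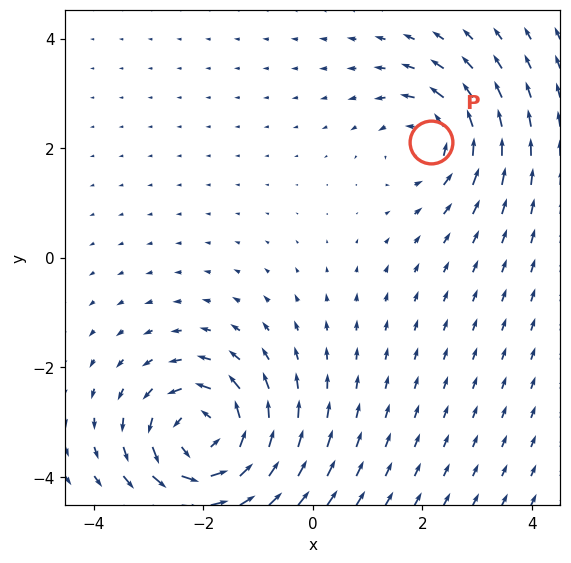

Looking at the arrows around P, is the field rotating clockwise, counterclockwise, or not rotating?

Near P at (2.2, 2.1) the arrows circulate counterclockwise. The curl (z-component) there is about +4; positive curl means counterclockwise rotation.

counterclockwise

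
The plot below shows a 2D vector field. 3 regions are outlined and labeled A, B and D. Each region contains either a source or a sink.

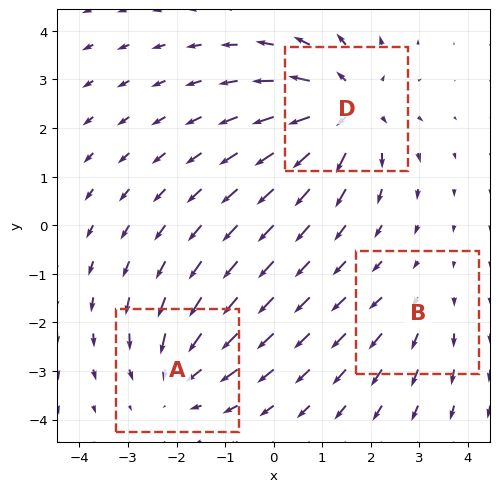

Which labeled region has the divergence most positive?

D

Divergence at each region's feature centre — A: about -3, B: about +2, D: about +4. Region D is most positive.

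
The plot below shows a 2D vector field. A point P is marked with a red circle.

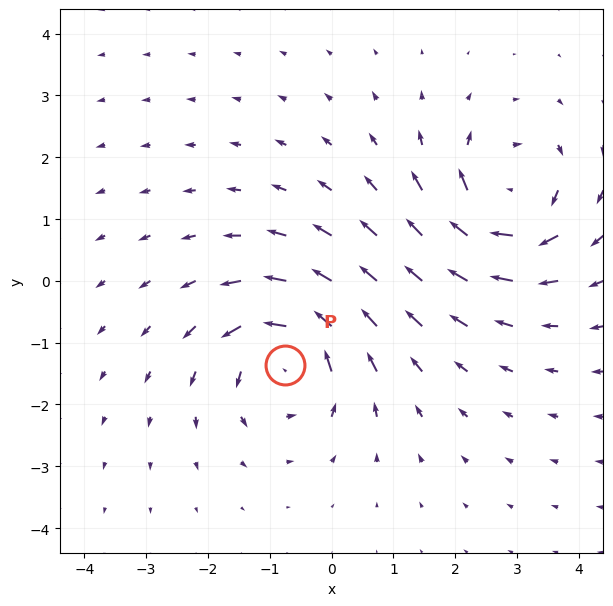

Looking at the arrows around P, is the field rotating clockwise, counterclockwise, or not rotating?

counterclockwise

Near P at (-0.8, -1.4) the arrows circulate counterclockwise. The curl (z-component) there is about +6; positive curl means counterclockwise rotation.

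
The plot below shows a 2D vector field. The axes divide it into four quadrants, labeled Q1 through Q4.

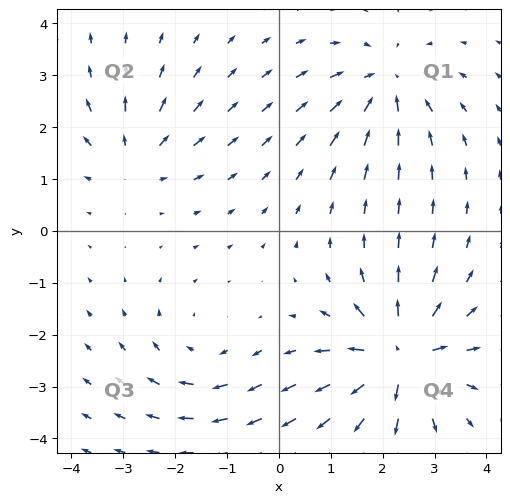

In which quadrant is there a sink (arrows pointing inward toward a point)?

Q1

The sink sits at approximately (2.1, 2.8), which lies in quadrant Q1. The divergence there is about -4, negative as expected for a sink.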